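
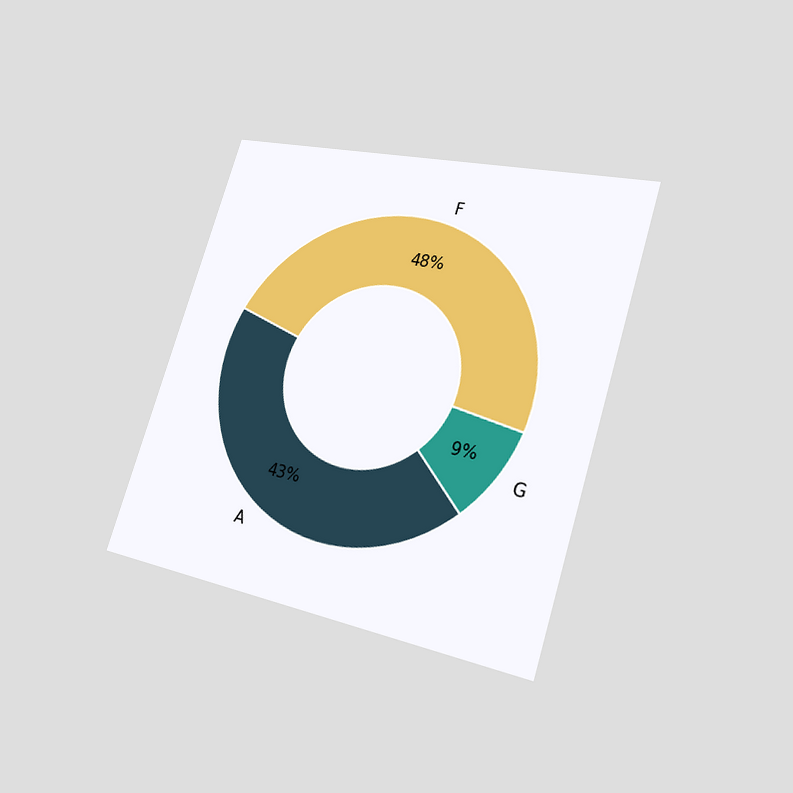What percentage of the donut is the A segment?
43%

The chart is tilted about 18° clockwise and viewed slightly from the right. The A segment takes up 43% of the ring.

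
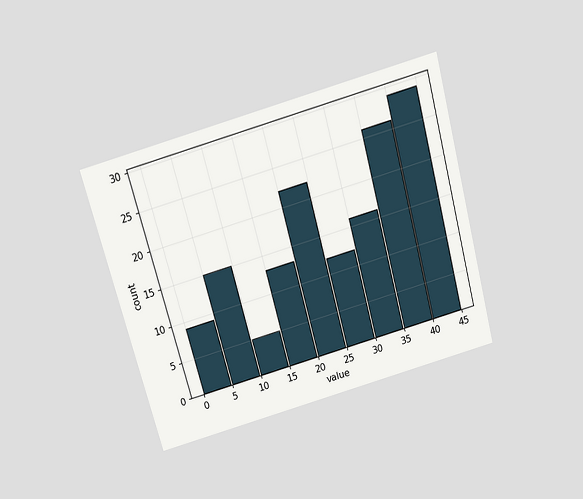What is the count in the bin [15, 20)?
The chart is tilted about 15° counter-clockwise and viewed slightly from above. The [15, 20) bin has height 13.

13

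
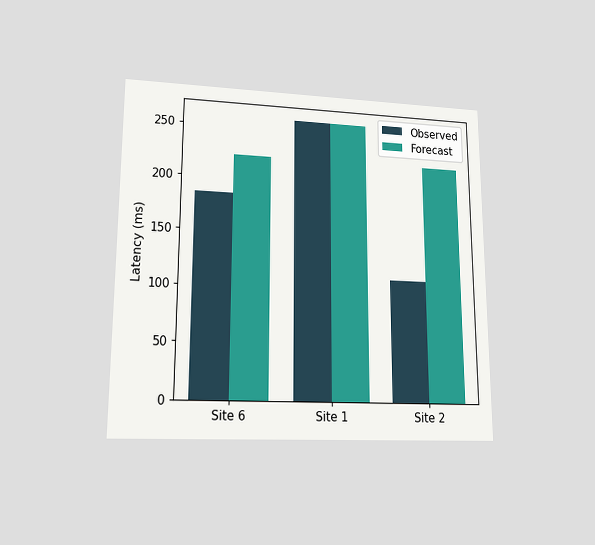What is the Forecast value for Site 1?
The chart is viewed at a slight angle. The Forecast bar at Site 1 reaches 259ms on the y-axis.

259ms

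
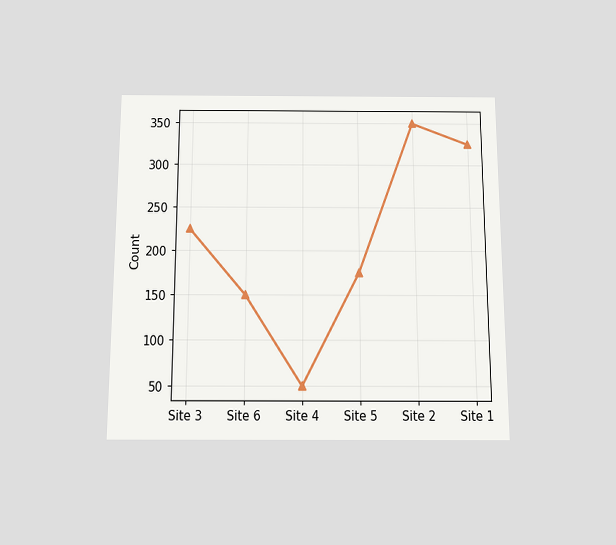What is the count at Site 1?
325

The chart is viewed slightly from below. At Site 1, the line is at 325.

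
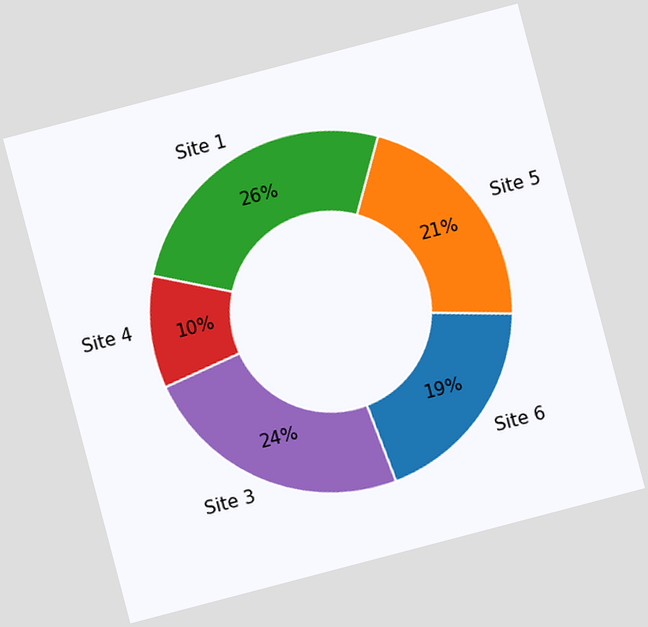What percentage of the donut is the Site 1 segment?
26%

The chart is tilted about 15° counter-clockwise. The Site 1 segment takes up 26% of the ring.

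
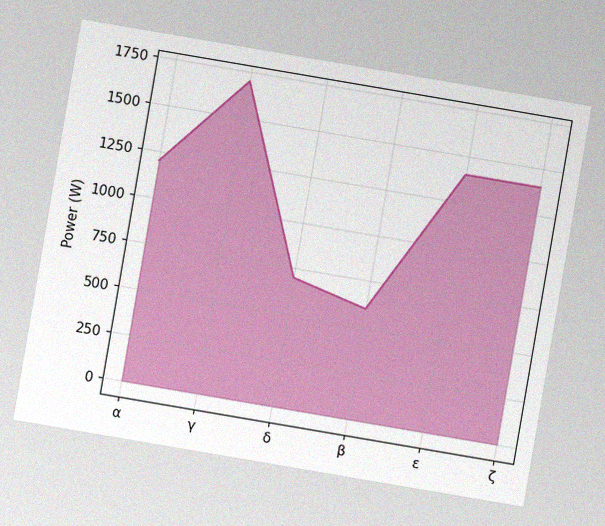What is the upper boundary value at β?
The chart is tilted about 10° clockwise, with some photo noise. At β the upper boundary is at 600W.

600W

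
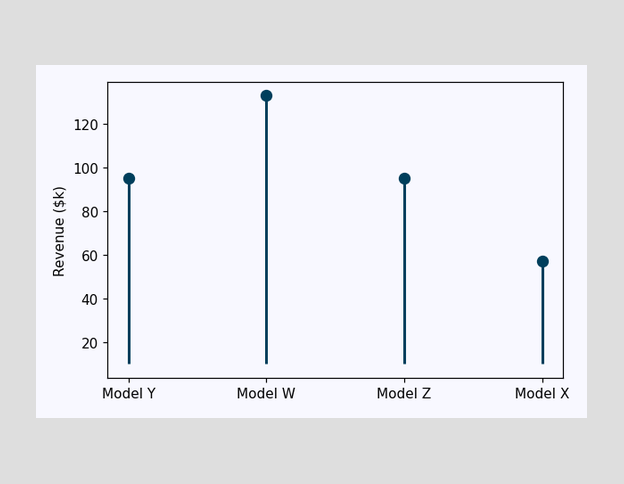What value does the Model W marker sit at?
$133k

The Model W marker sits at $133k.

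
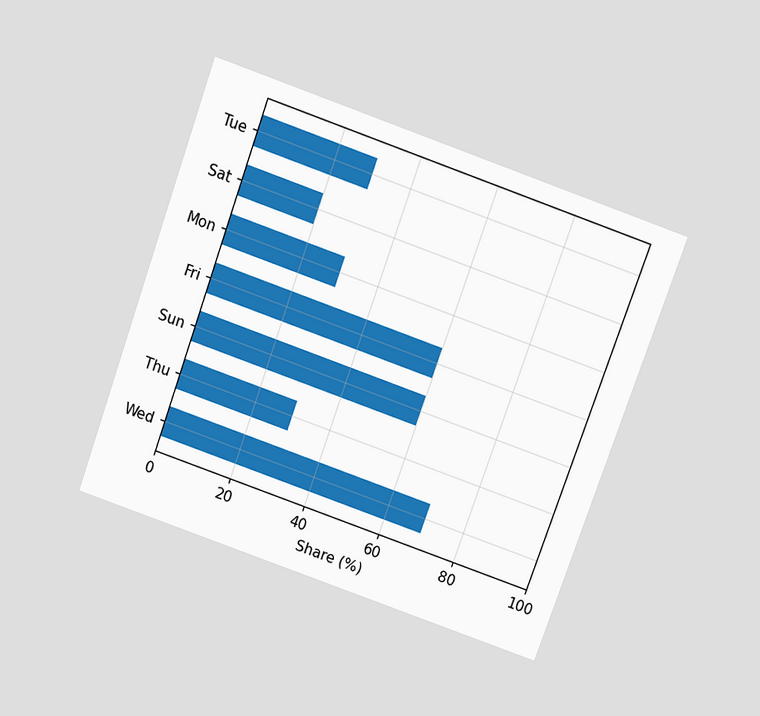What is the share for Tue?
30%

The chart is tilted about 20° clockwise and viewed slightly from above. Reading along the chart's x-axis, the Tue bar reaches 30%.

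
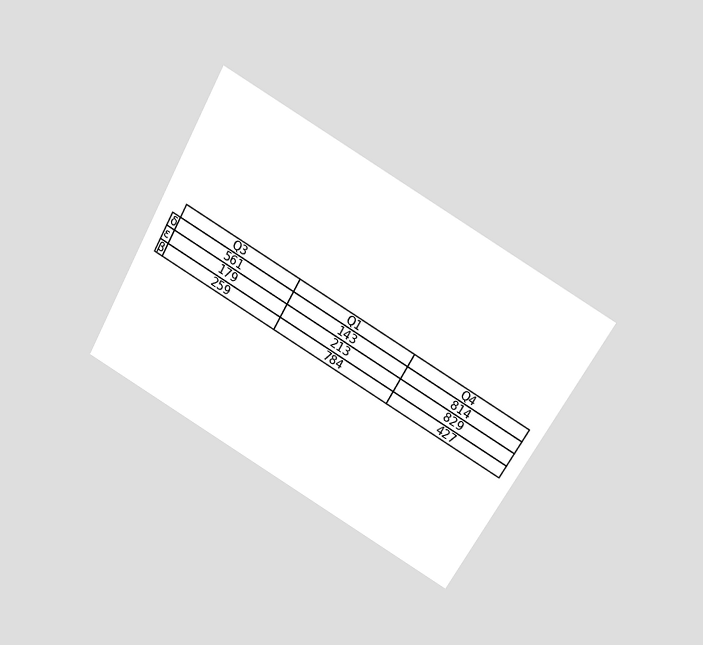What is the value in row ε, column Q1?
213

The chart is tilted about 30° clockwise and viewed slightly from above. The (ε, Q1) cell reads 213.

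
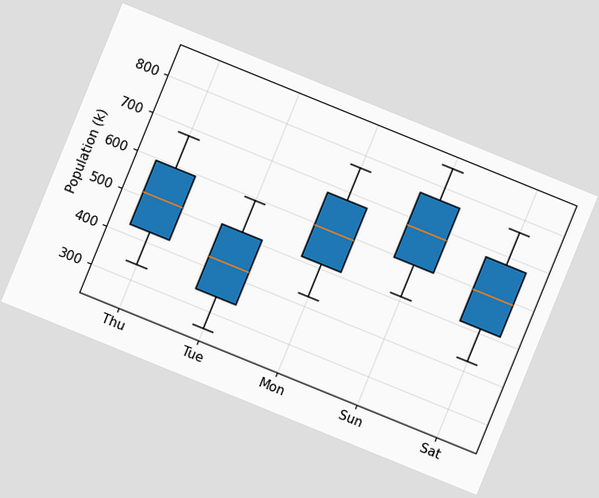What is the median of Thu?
510k

The chart is tilted about 22° clockwise. The median line in the Thu box sits at 510k.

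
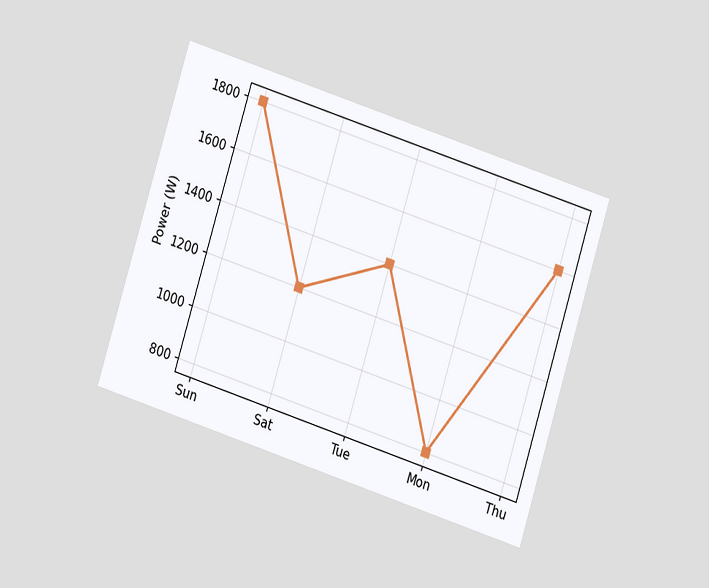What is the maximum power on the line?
1800W

The chart is tilted about 18° clockwise and viewed at a slight angle. The highest point is at Sun, and reading across to the y-axis gives 1800W.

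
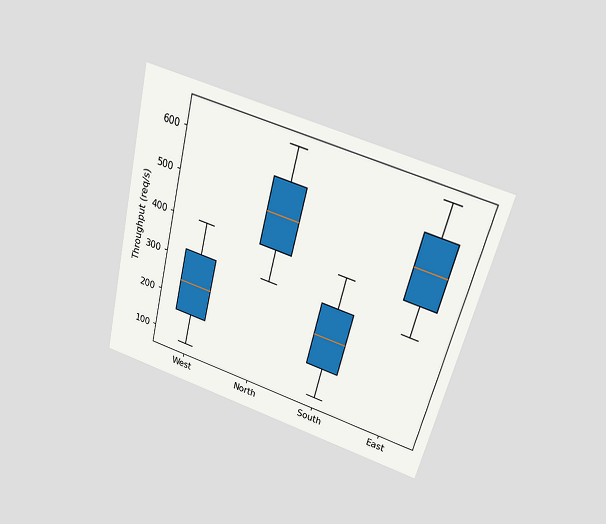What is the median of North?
480req/s

The chart is tilted about 14° clockwise and viewed slightly from above. The median line in the North box sits at 480req/s.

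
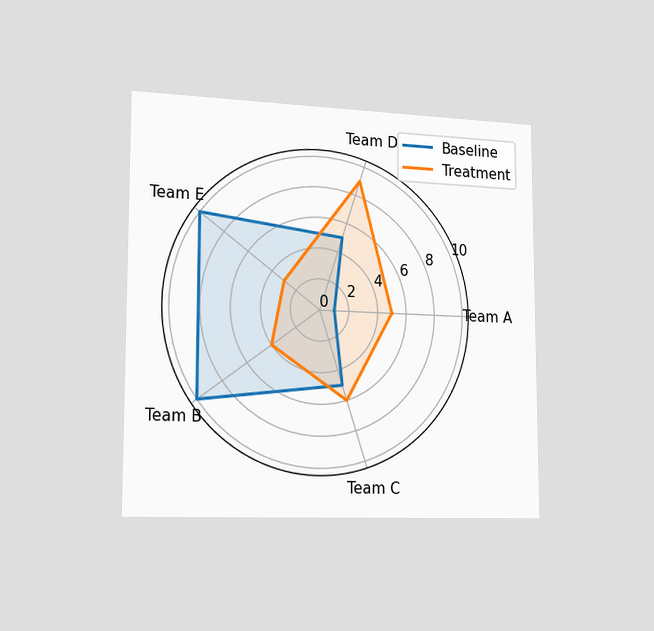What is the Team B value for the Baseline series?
The chart is viewed slightly from the left. On the Team B axis, Baseline reaches 10.

10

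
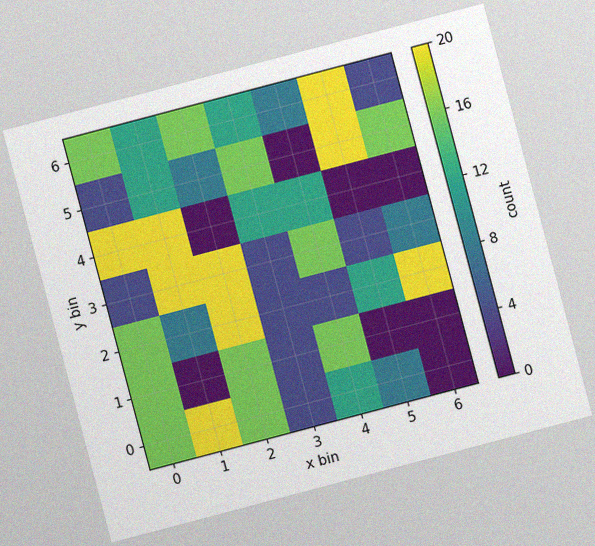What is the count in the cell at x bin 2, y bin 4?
The chart is tilted about 15° counter-clockwise, with some photo noise. Matching the cell (2, 4) against the colorbar gives 0.

0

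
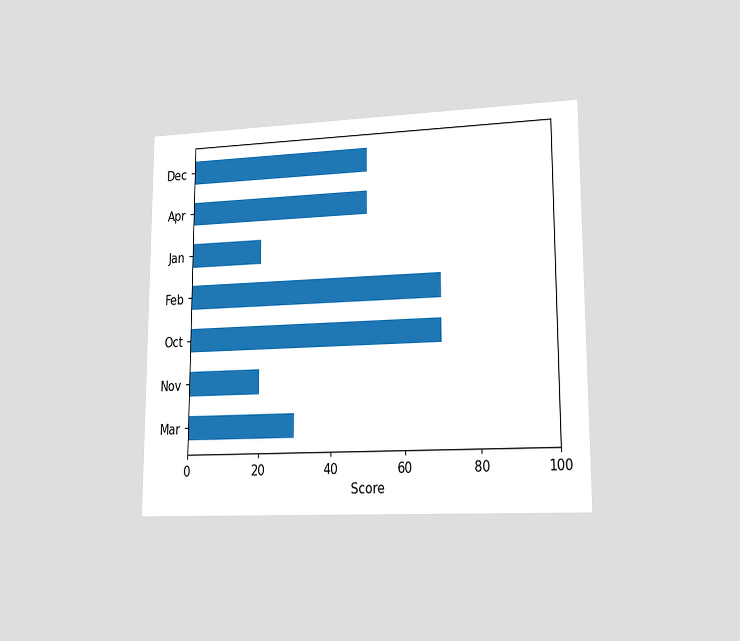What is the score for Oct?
The chart is viewed slightly from the right. Reading along the chart's x-axis, the Oct bar reaches 70.

70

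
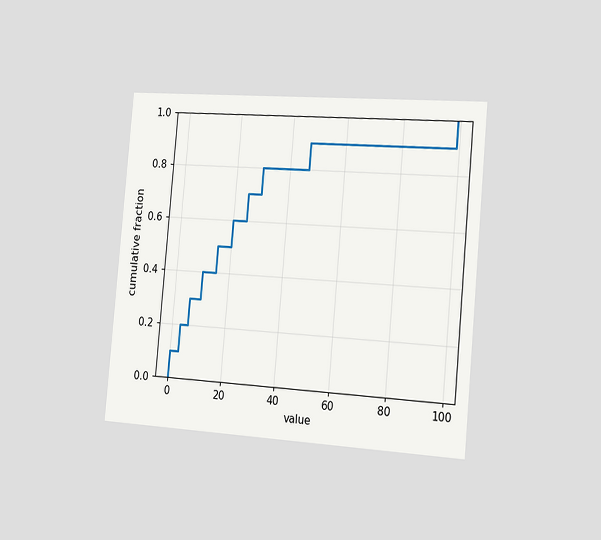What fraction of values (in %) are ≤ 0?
10%

The chart is tilted about 5° clockwise and viewed slightly from the right. At x=0 the ECDF step is at 10%.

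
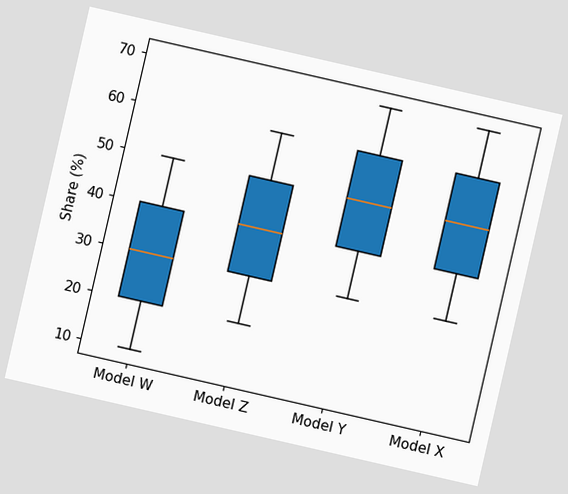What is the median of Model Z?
The chart is tilted about 13° clockwise. The median line in the Model Z box sits at 40%.

40%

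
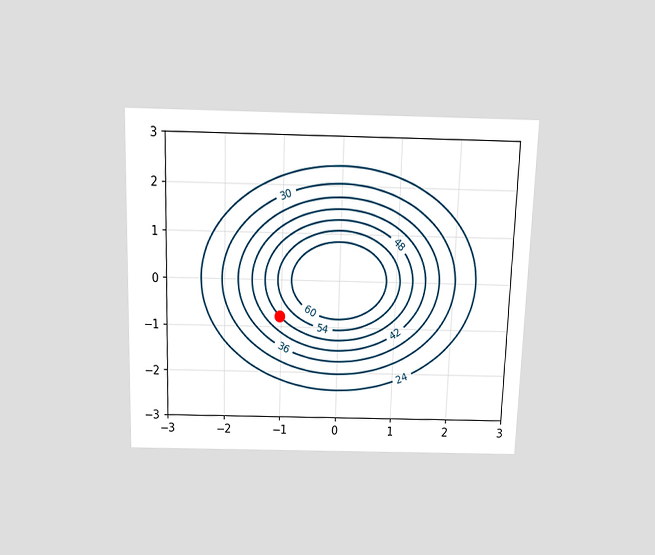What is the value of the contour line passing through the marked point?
The chart is viewed slightly from above. The marked point sits on the contour labelled 48.

48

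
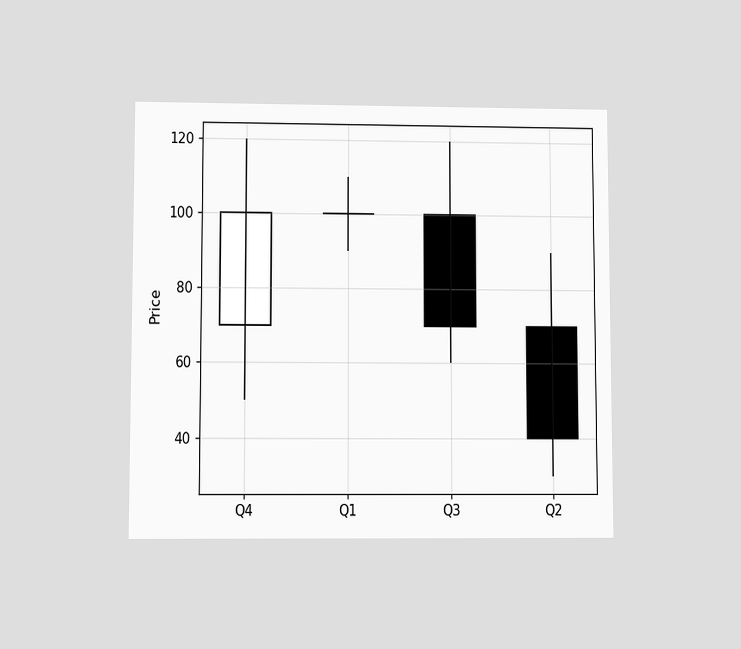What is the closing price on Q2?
The chart is viewed at a slight angle. The Q2 candle closes at 40.

40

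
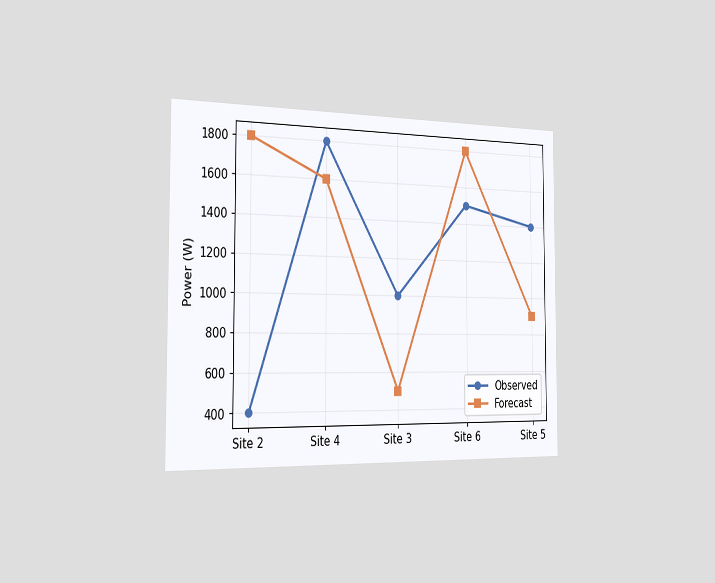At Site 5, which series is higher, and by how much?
Observed, by 500W

The chart is viewed slightly from the left. At Site 5, Observed sits above the other line by 500W.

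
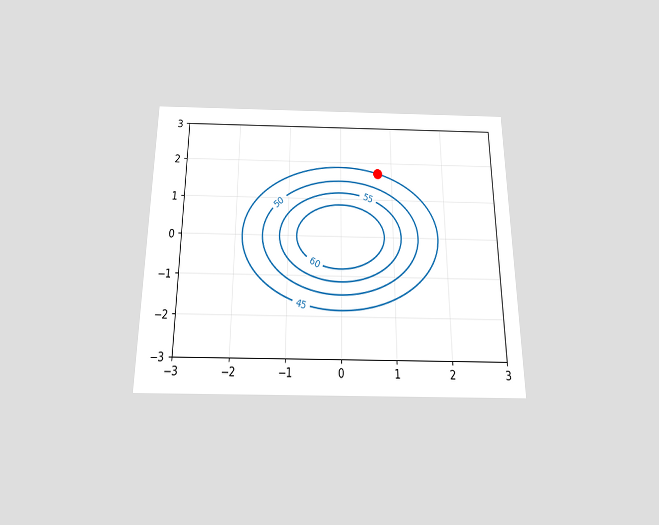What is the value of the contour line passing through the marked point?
The chart is viewed slightly from below. The marked point sits on the contour labelled 45.

45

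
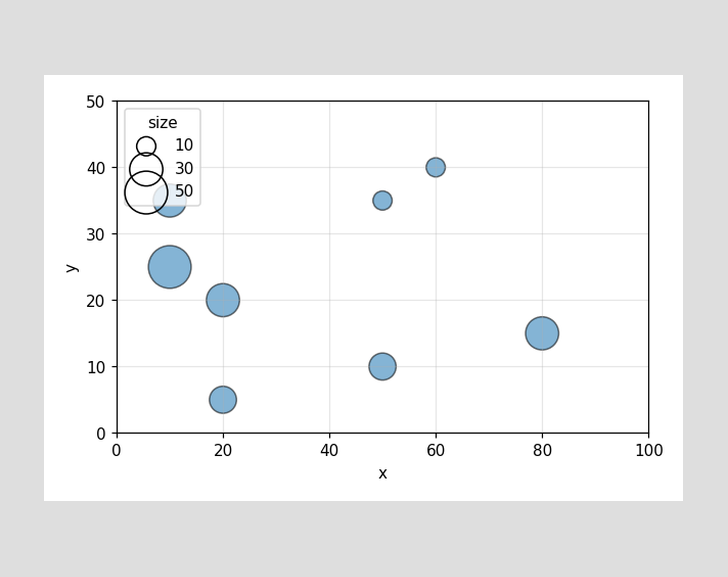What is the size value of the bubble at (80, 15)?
Matching the bubble at (80, 15) against the size legend gives 30.

30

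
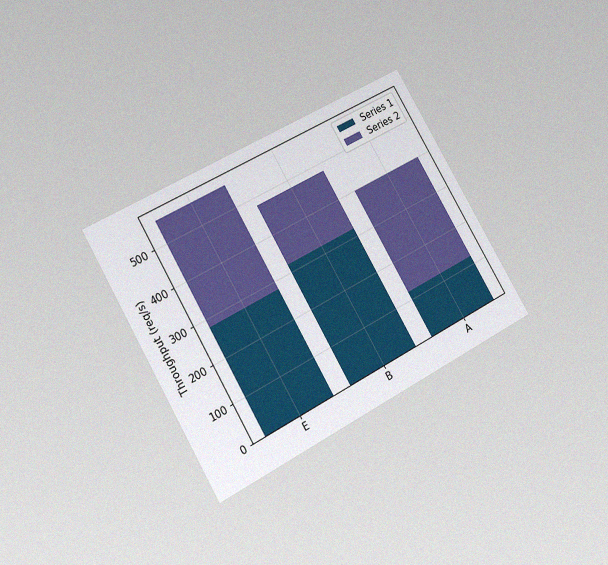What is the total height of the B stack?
480req/s

The chart is tilted about 30° counter-clockwise and viewed at a slight angle, with some photo noise. The B stack's top reaches 480req/s on the y-axis.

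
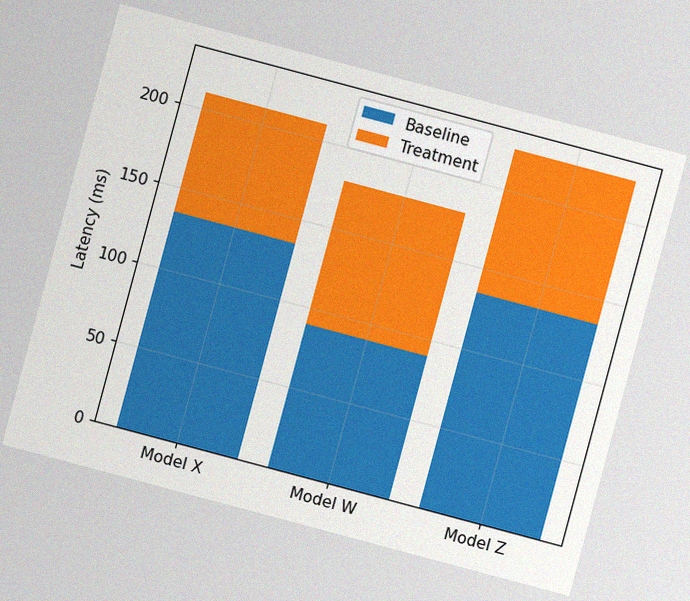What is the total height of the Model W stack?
The chart is tilted about 15° clockwise, with some photo noise. The Model W stack's top reaches 180ms on the y-axis.

180ms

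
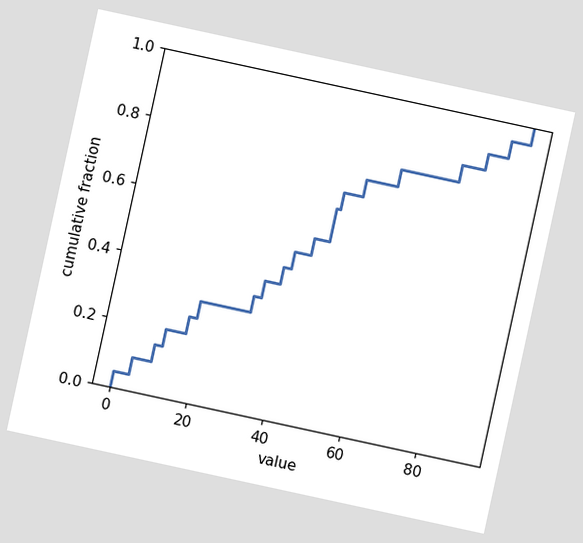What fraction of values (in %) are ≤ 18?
The chart is tilted about 12° clockwise. At x=18 the ECDF step is at 30%.

30%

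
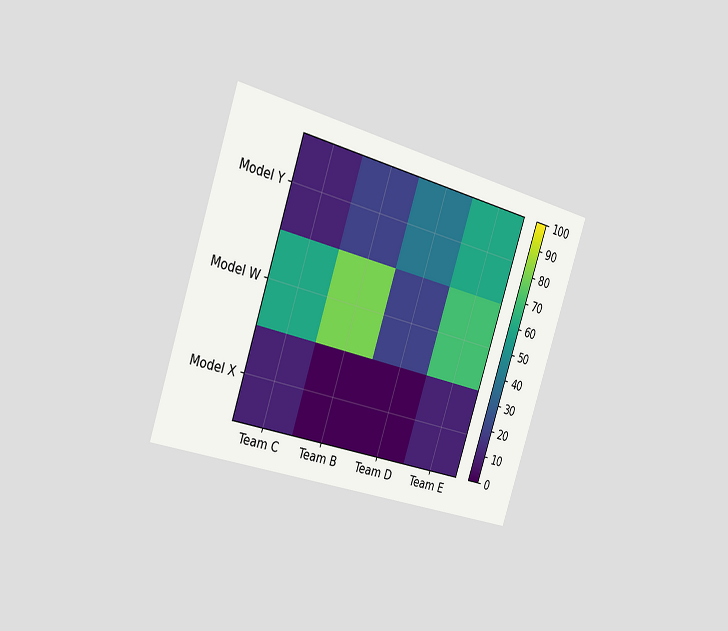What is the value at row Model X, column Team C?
10

The chart is tilted about 18° clockwise and viewed slightly from the left. Matching cell (Model X, Team C) against the colorbar gives 10.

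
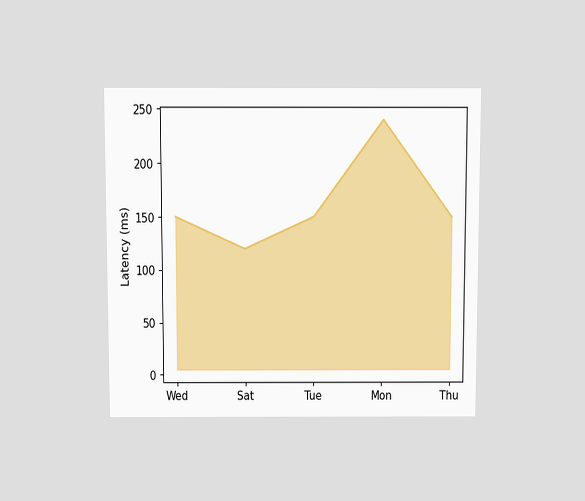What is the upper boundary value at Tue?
150ms

The chart is viewed slightly from above. At Tue the upper boundary is at 150ms.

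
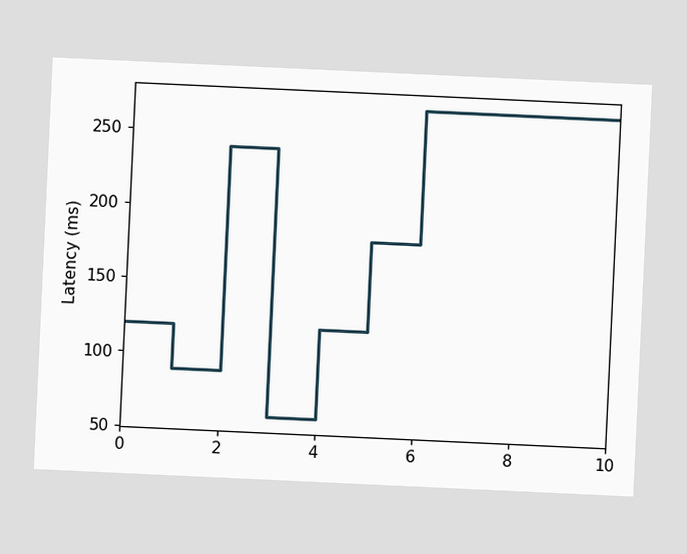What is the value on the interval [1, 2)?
90ms

The chart is tilted about 3° clockwise. On [1, 2) the step sits at 90ms.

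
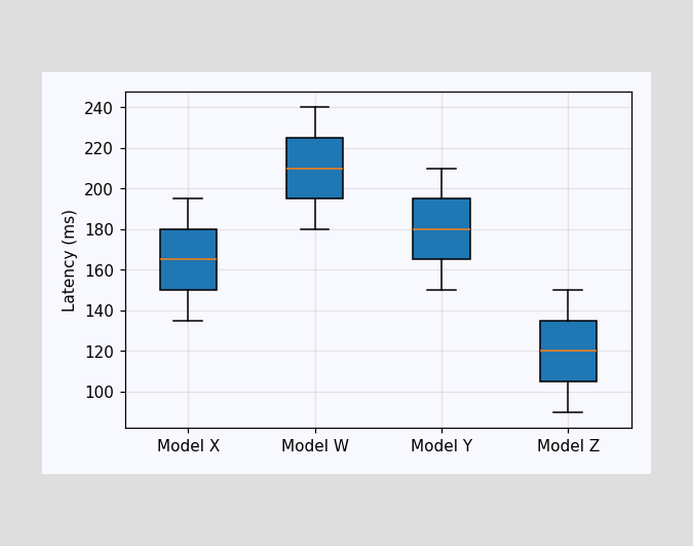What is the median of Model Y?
The median line in the Model Y box sits at 180ms.

180ms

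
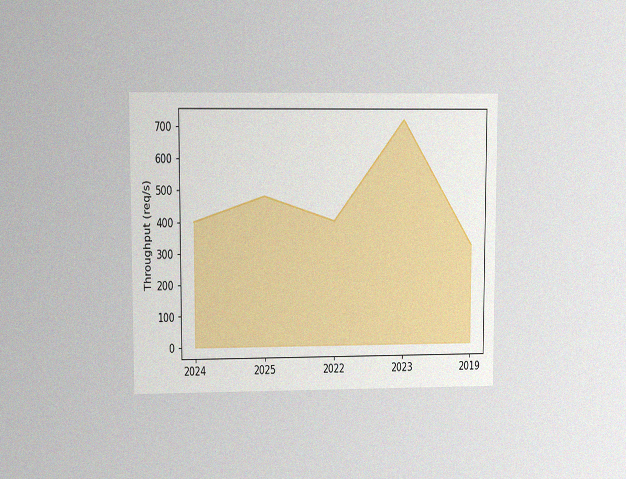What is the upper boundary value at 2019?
320req/s

The chart is viewed at a slight angle, with some photo noise. At 2019 the upper boundary is at 320req/s.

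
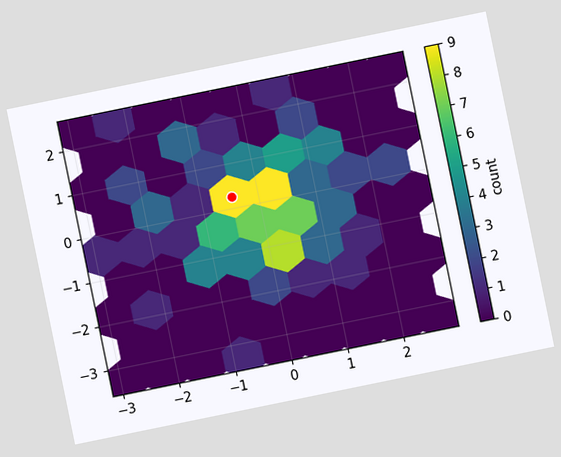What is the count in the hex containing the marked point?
The chart is tilted about 12° counter-clockwise. The marked hex reads 9 on the colorbar.

9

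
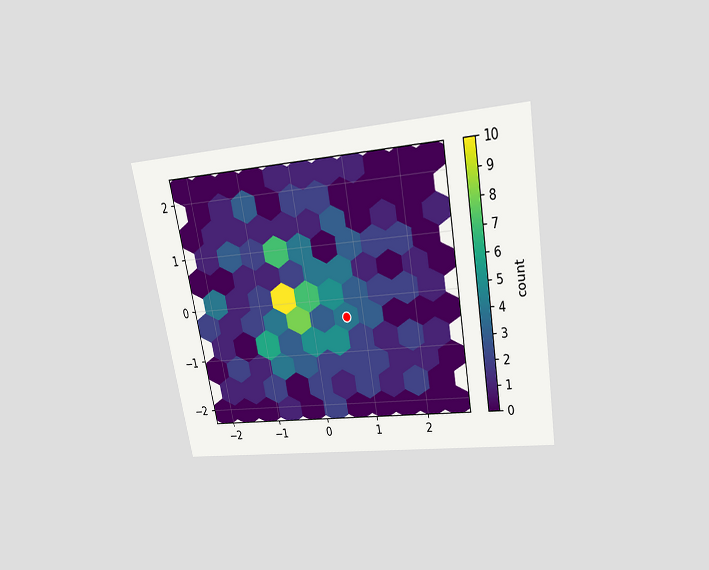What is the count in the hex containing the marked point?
4

The chart is tilted about 10° counter-clockwise and viewed slightly from above. The marked hex reads 4 on the colorbar.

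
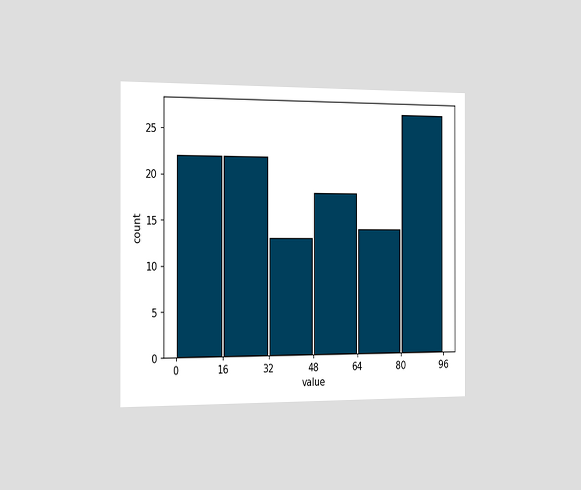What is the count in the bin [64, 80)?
14

The chart is viewed slightly from the left. The [64, 80) bin has height 14.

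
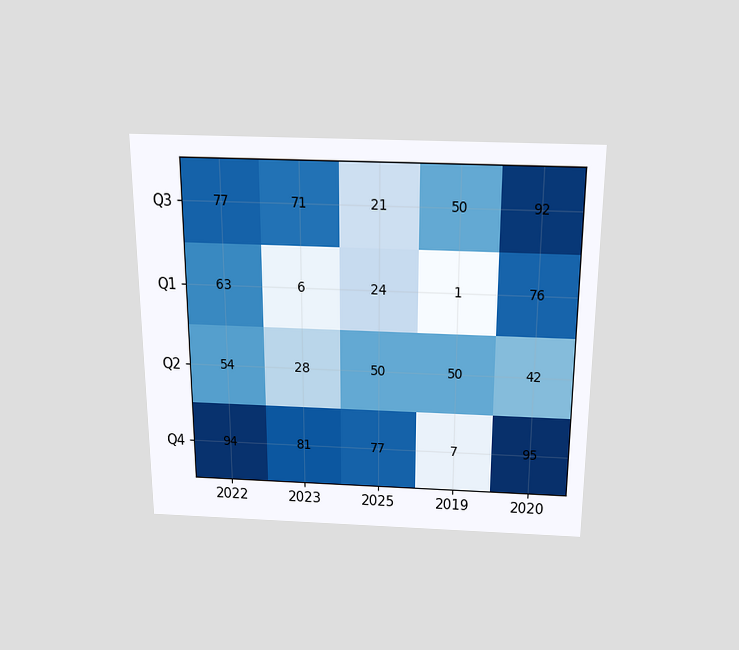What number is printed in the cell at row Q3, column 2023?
71

The chart is viewed slightly from above. The (Q3, 2023) cell reads 71.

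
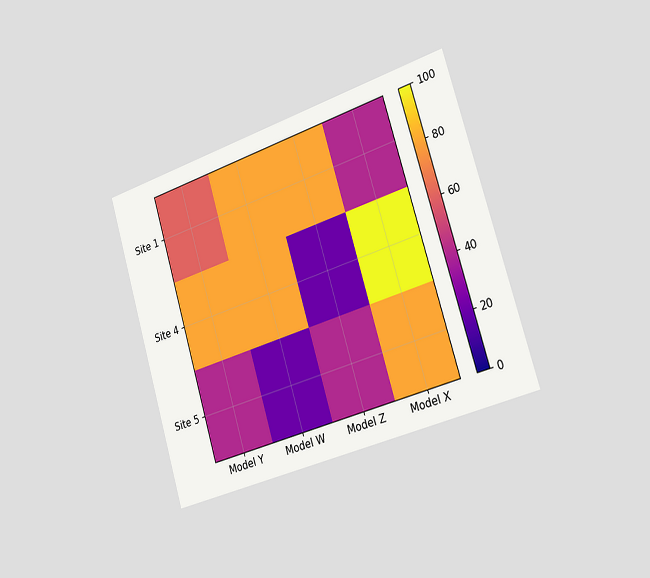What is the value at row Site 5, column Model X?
The chart is tilted about 17° counter-clockwise and viewed slightly from the right. Matching cell (Site 5, Model X) against the colorbar gives 80.

80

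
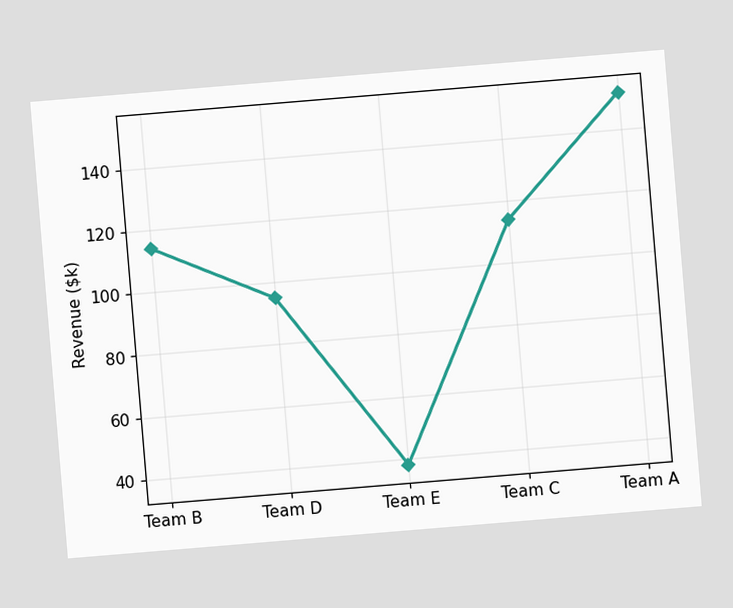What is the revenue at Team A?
$152k

The chart is tilted about 5° counter-clockwise. At Team A, the line is at $152k.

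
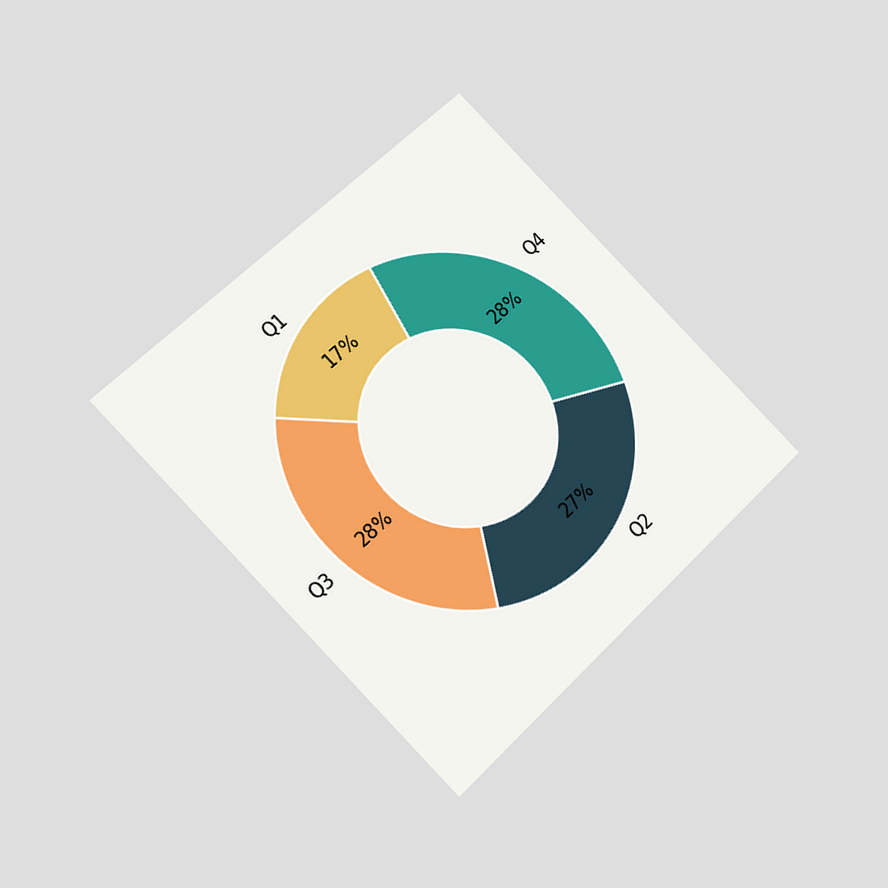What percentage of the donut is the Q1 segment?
17%

The chart is tilted about 45° counter-clockwise and viewed slightly from below. The Q1 segment takes up 17% of the ring.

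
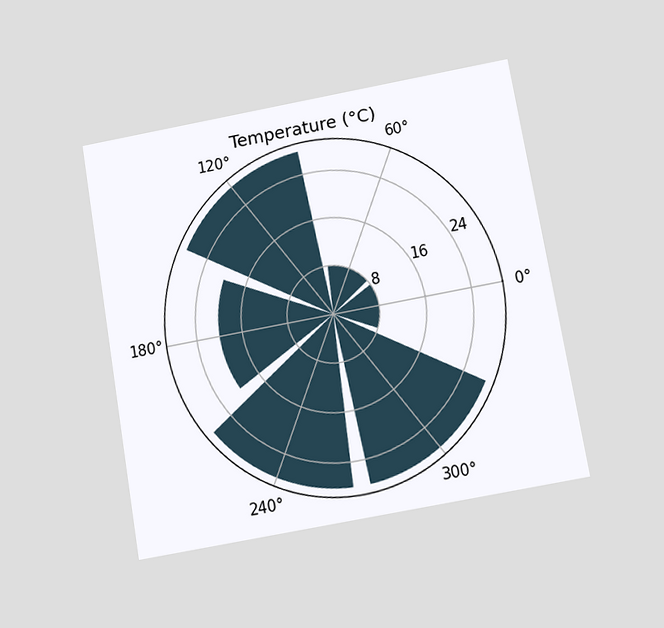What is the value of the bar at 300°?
28°C

The chart is tilted about 10° counter-clockwise and viewed slightly from below. The bar at 300° reaches 28°C on the radial axis.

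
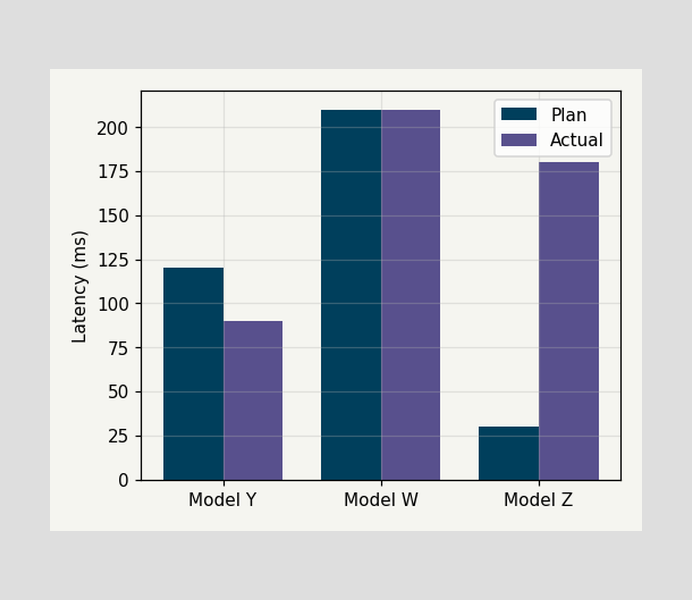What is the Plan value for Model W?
The Plan bar at Model W reaches 210ms on the y-axis.

210ms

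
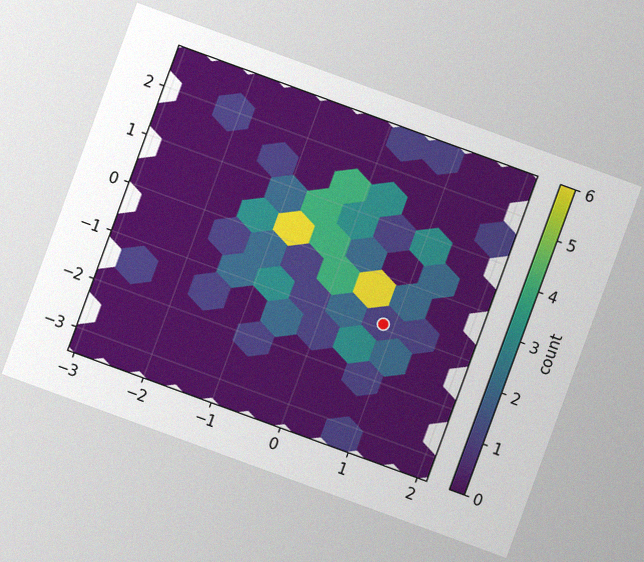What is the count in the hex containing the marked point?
The chart is tilted about 20° clockwise, with some photo noise. The marked hex reads 1 on the colorbar.

1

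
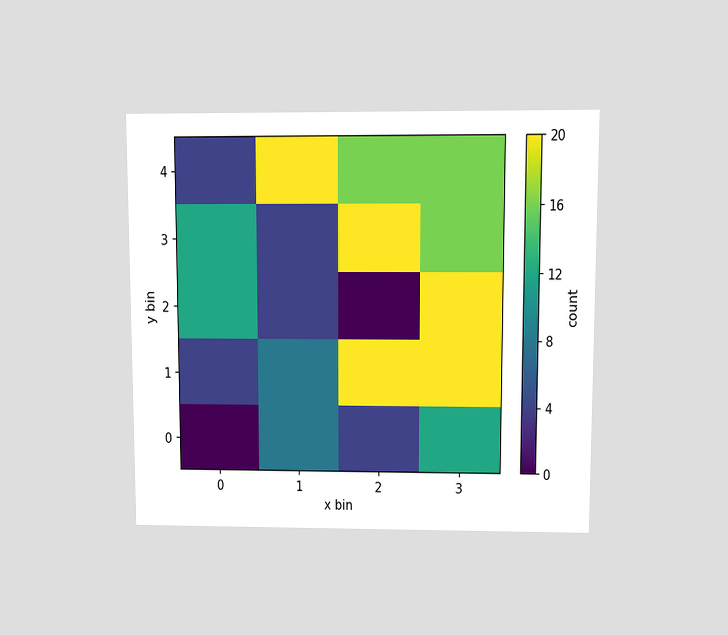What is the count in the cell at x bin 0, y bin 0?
0

The chart is viewed at a slight angle. Matching the cell (0, 0) against the colorbar gives 0.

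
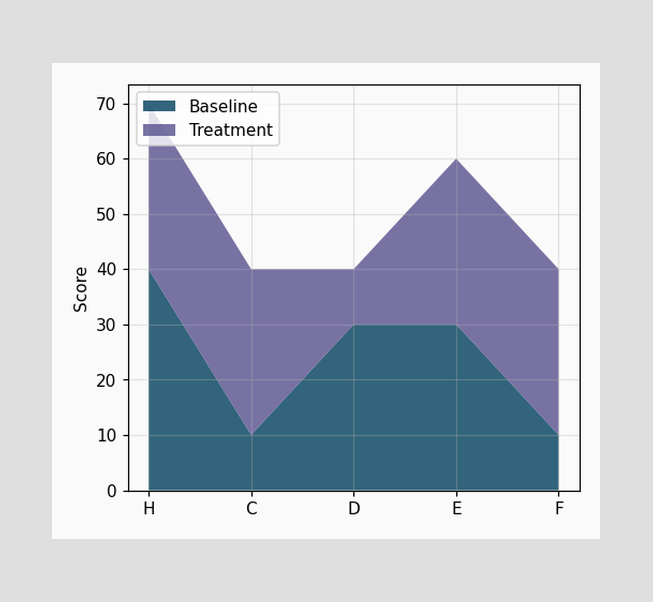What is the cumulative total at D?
40

The stacked total at D reaches 40.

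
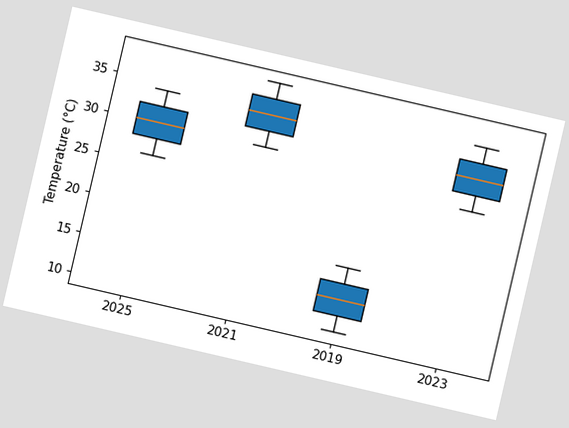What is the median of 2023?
32°C

The chart is tilted about 13° clockwise. The median line in the 2023 box sits at 32°C.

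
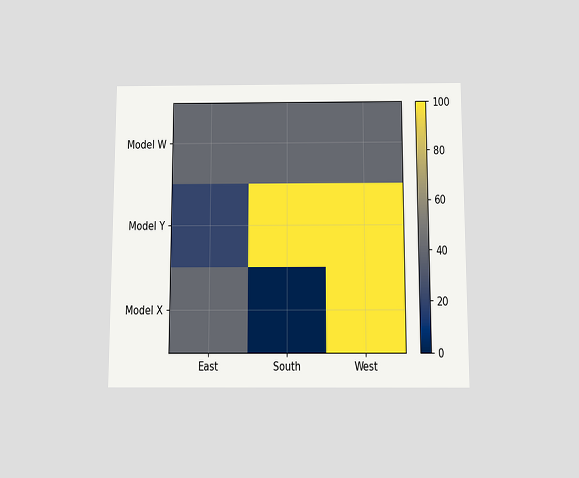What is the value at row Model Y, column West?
100

The chart is viewed slightly from below. Matching cell (Model Y, West) against the colorbar gives 100.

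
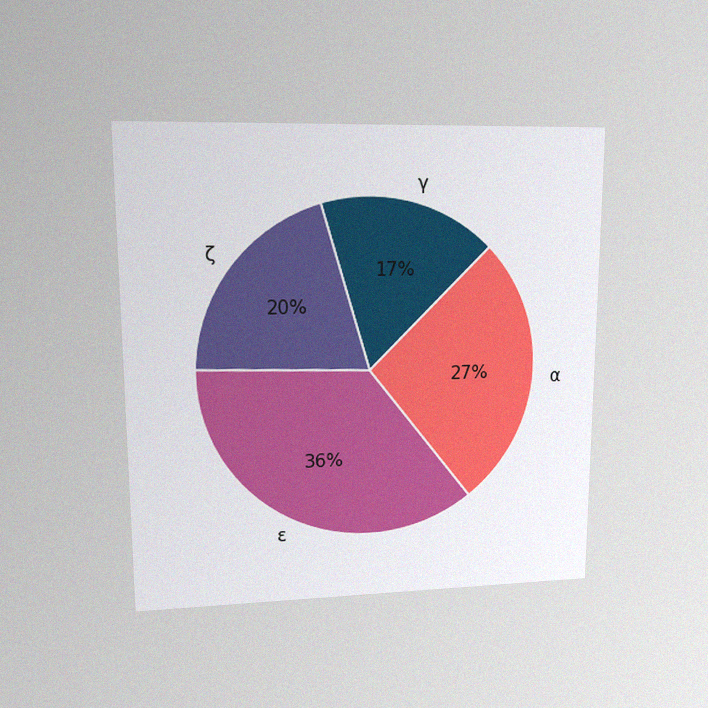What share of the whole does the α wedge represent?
27%

The chart is viewed at a slight angle, with some photo noise. The α slice takes up 27% of the pie.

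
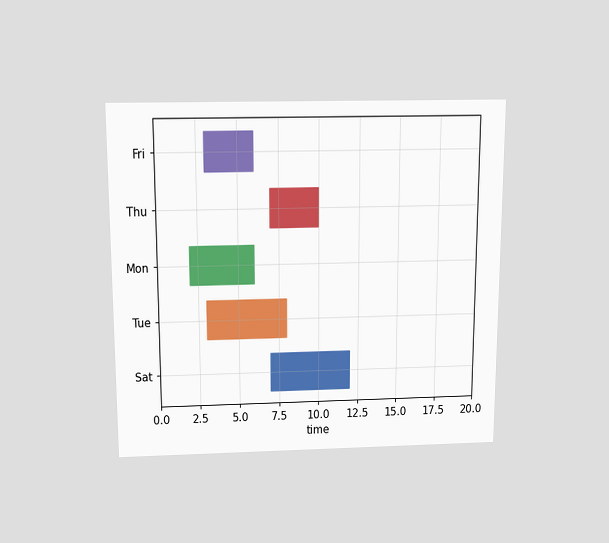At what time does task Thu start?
The chart is viewed slightly from above. The Thu bar begins at t=7.

7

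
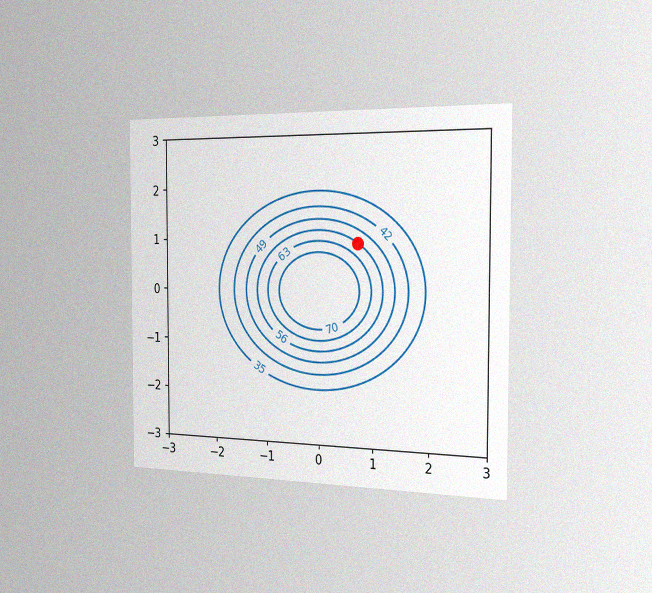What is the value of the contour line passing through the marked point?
56

The chart is viewed slightly from the right, with some photo noise. The marked point sits on the contour labelled 56.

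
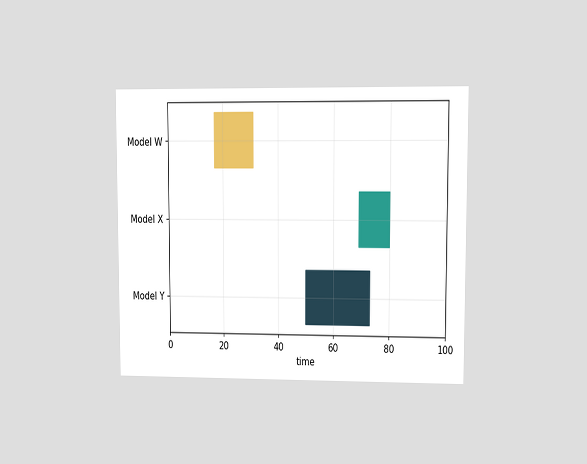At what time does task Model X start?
The chart is viewed at a slight angle. The Model X bar begins at t=69.

69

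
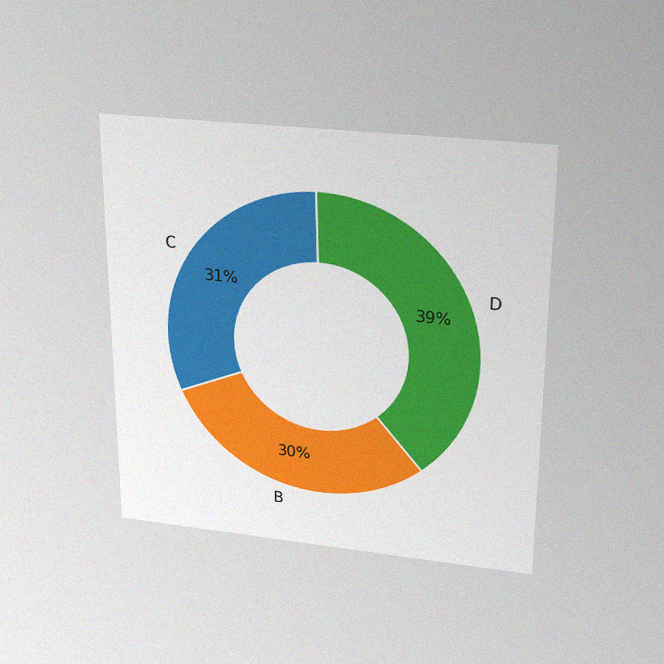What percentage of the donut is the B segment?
The chart is viewed slightly from above, with some photo noise. The B segment takes up 30% of the ring.

30%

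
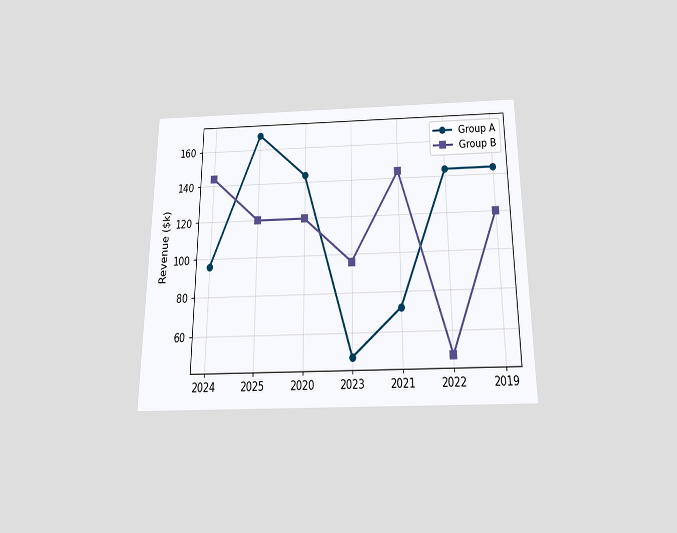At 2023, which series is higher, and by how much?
Group B, by $48k

The chart is viewed slightly from below. At 2023, Group B sits above the other line by $48k.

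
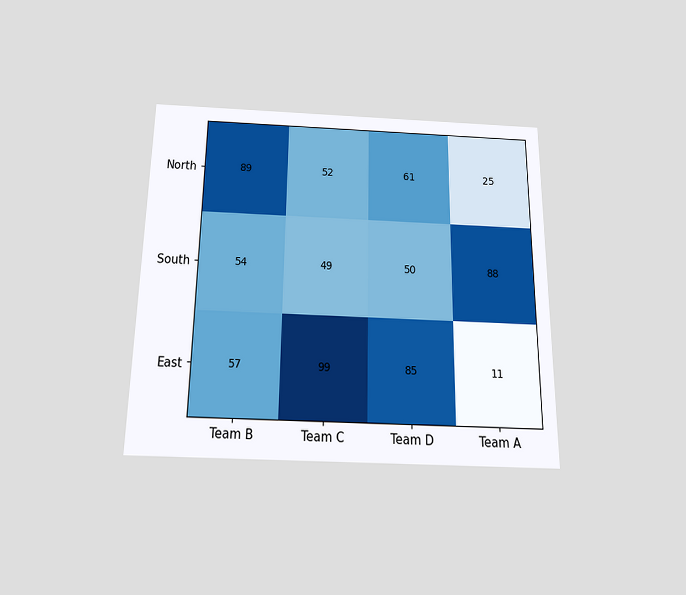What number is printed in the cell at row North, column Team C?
52

The chart is viewed slightly from below. The (North, Team C) cell reads 52.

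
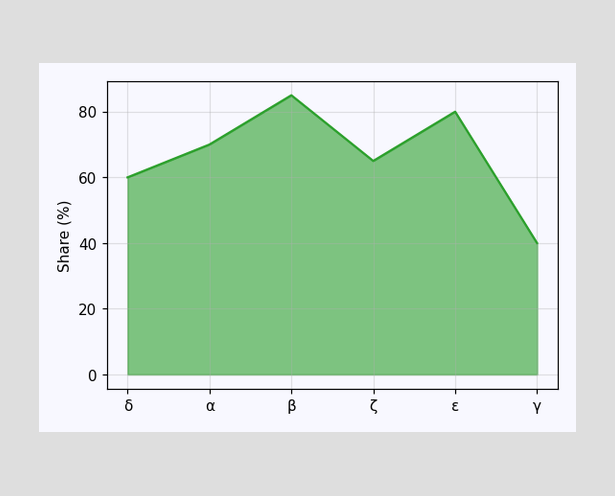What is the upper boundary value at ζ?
At ζ the upper boundary is at 65%.

65%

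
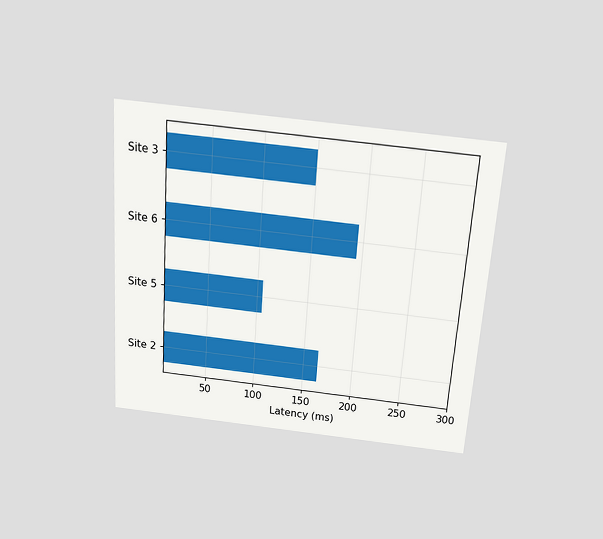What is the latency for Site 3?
The chart is tilted about 4° clockwise and viewed slightly from above. Reading along the chart's x-axis, the Site 3 bar reaches 150ms.

150ms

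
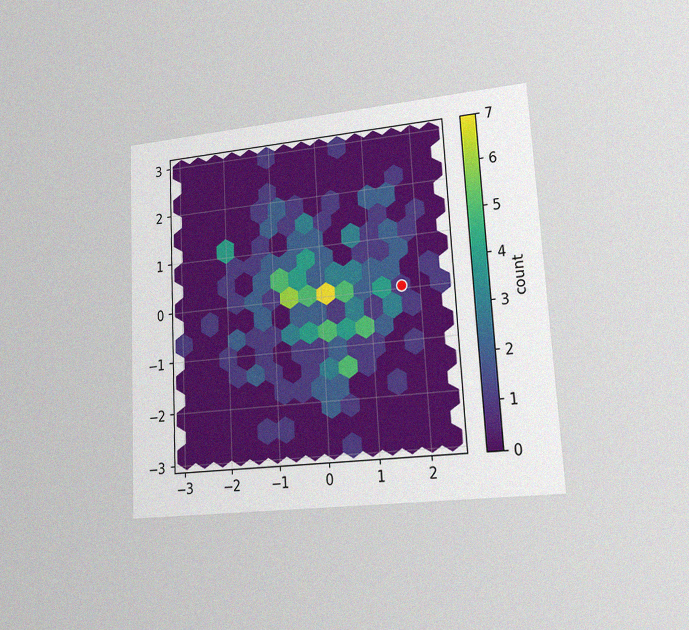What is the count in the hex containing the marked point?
1

The chart is tilted about 3° counter-clockwise and viewed slightly from the right, with some photo noise. The marked hex reads 1 on the colorbar.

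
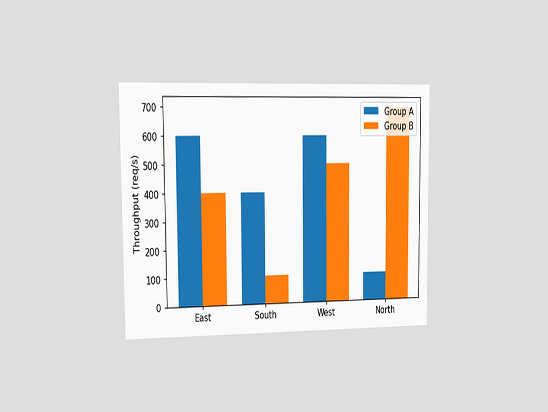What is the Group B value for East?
400req/s

The chart is viewed at a slight angle. The Group B bar at East reaches 400req/s on the y-axis.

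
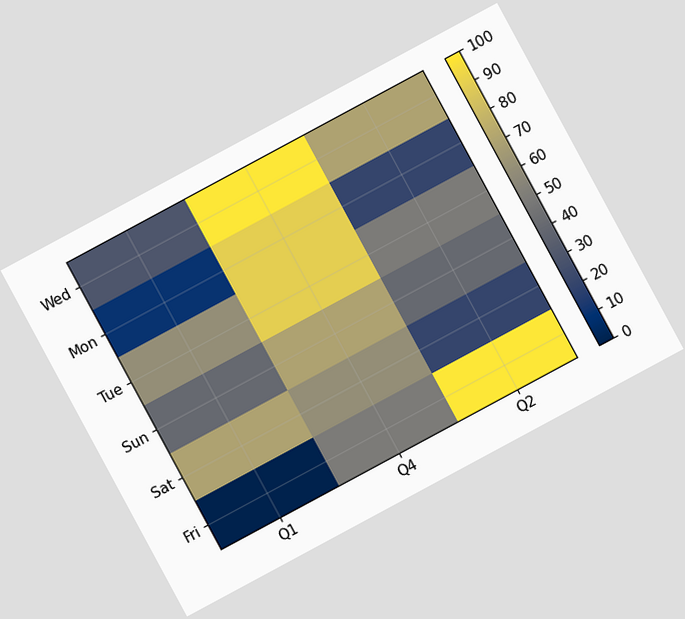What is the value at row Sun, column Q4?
70

The chart is tilted about 28° counter-clockwise. Matching cell (Sun, Q4) against the colorbar gives 70.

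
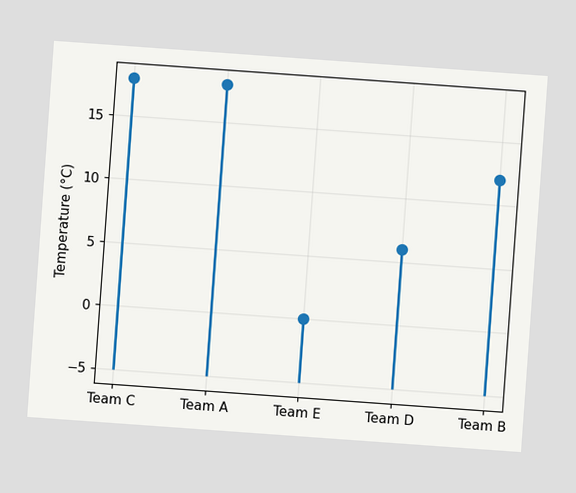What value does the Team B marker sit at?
12°C

The chart is tilted about 4° clockwise. The Team B marker sits at 12°C.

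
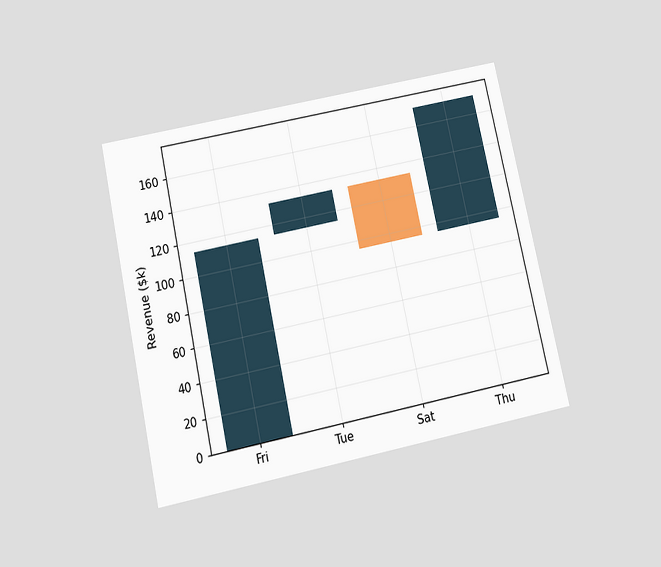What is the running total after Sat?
The chart is tilted about 12° counter-clockwise and viewed slightly from below. After Sat the running total reaches $95k.

$95k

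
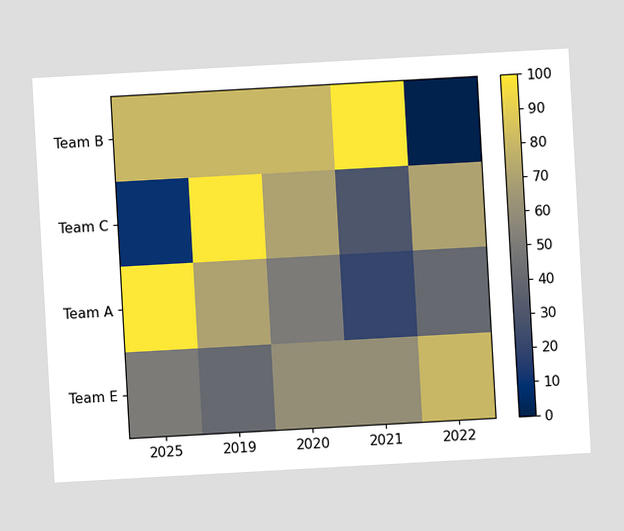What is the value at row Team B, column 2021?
100

The chart is tilted about 3° counter-clockwise. Matching cell (Team B, 2021) against the colorbar gives 100.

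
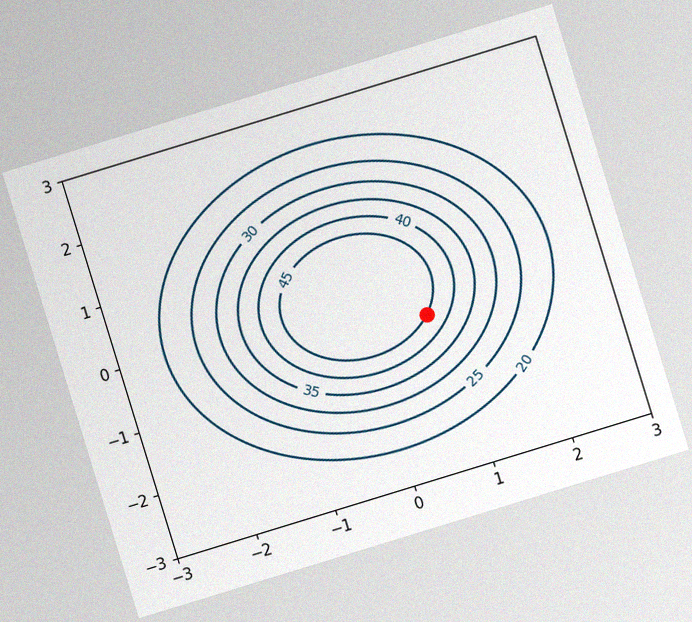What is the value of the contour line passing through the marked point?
45

The chart is tilted about 17° counter-clockwise, with some photo noise. The marked point sits on the contour labelled 45.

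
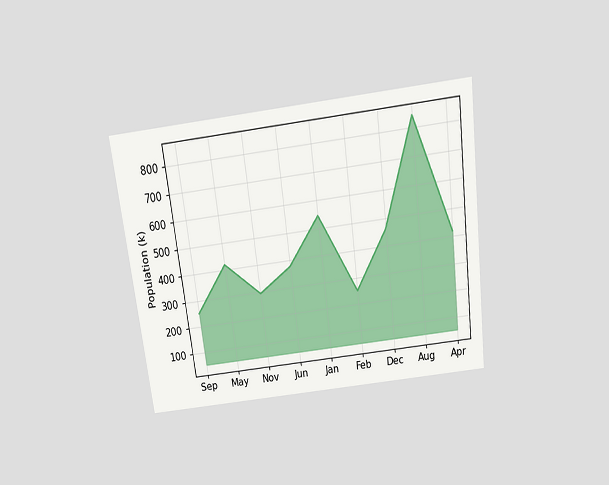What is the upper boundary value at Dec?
462k

The chart is tilted about 7° counter-clockwise and viewed slightly from above. At Dec the upper boundary is at 462k.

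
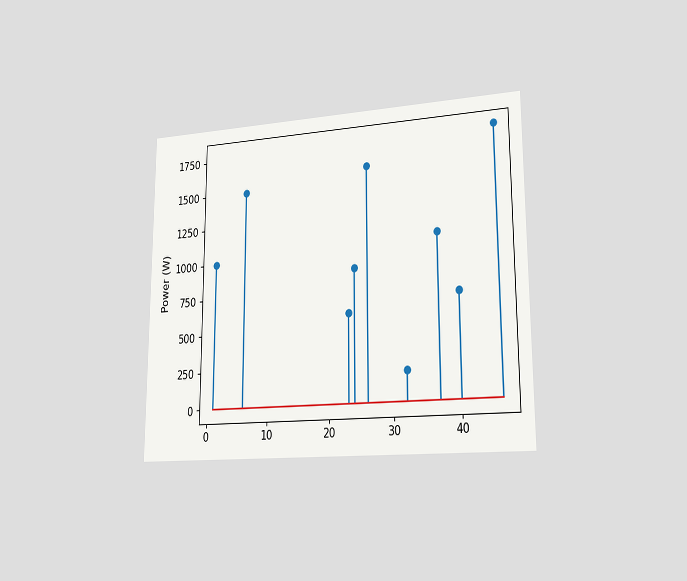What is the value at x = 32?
The chart is viewed slightly from the right. The stem at x=32 reaches 200W.

200W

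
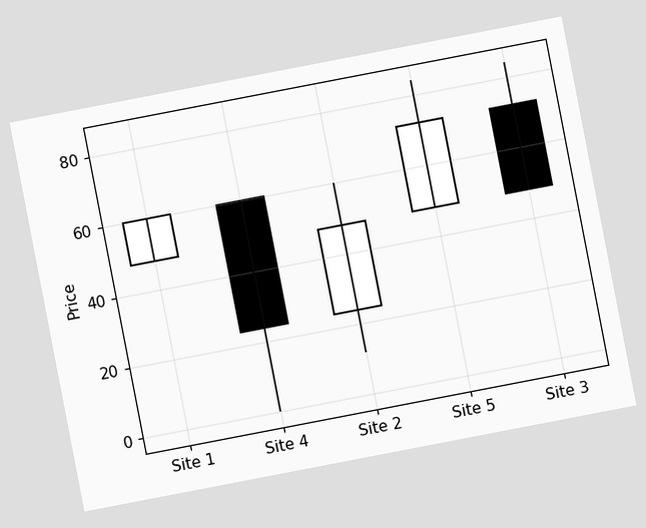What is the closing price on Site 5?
The chart is tilted about 11° counter-clockwise. The Site 5 candle closes at 72.

72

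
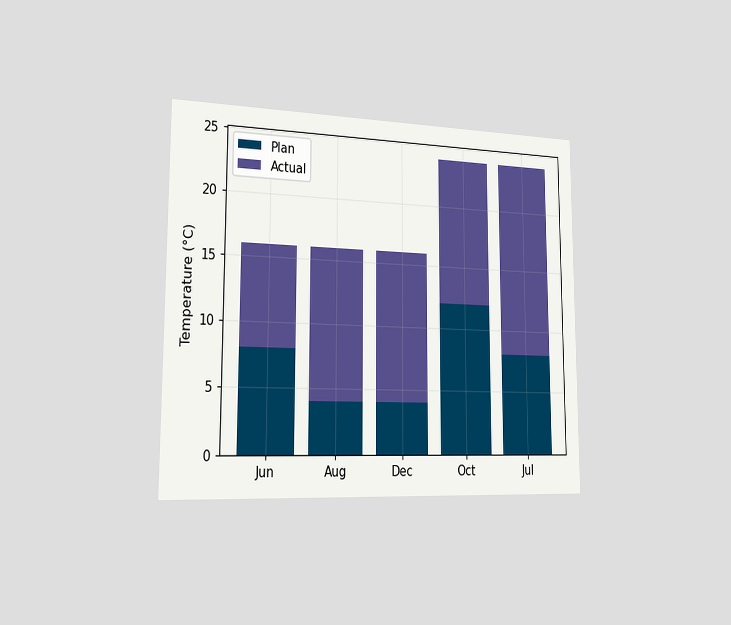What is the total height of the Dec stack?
16°C

The chart is viewed slightly from the left. The Dec stack's top reaches 16°C on the y-axis.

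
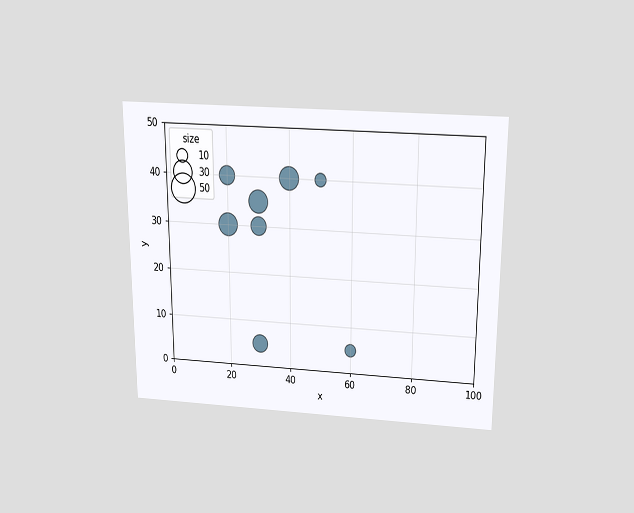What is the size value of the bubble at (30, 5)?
The chart is viewed slightly from above. Matching the bubble at (30, 5) against the size legend gives 20.

20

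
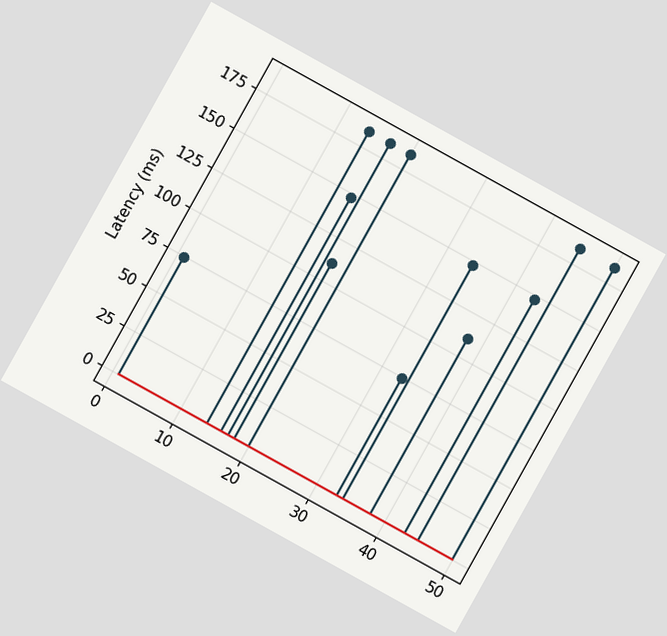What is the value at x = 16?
148ms

The chart is tilted about 29° clockwise. The stem at x=16 reaches 148ms.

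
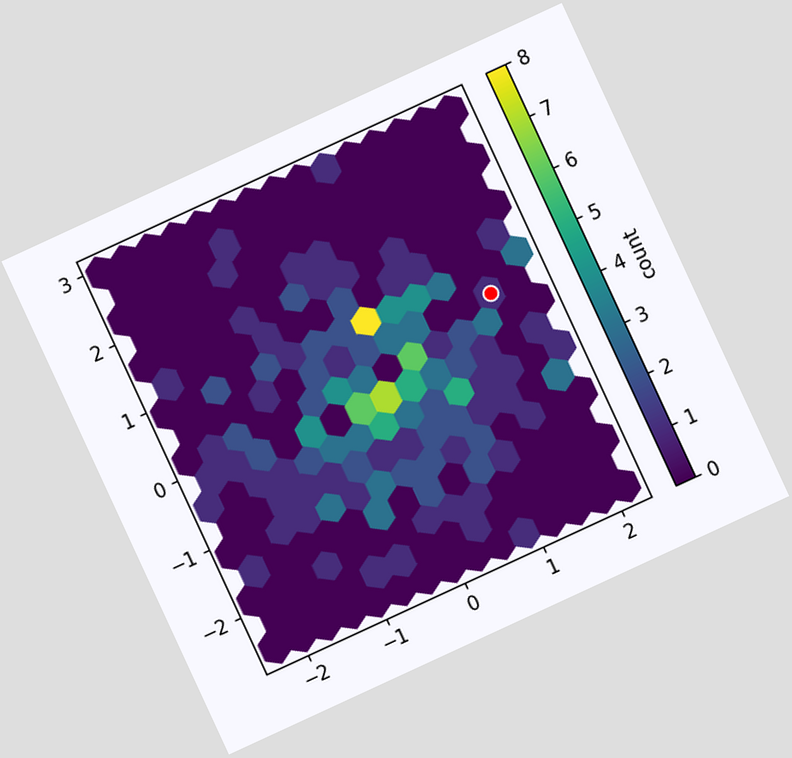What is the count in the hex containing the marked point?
The chart is tilted about 25° counter-clockwise. The marked hex reads 1 on the colorbar.

1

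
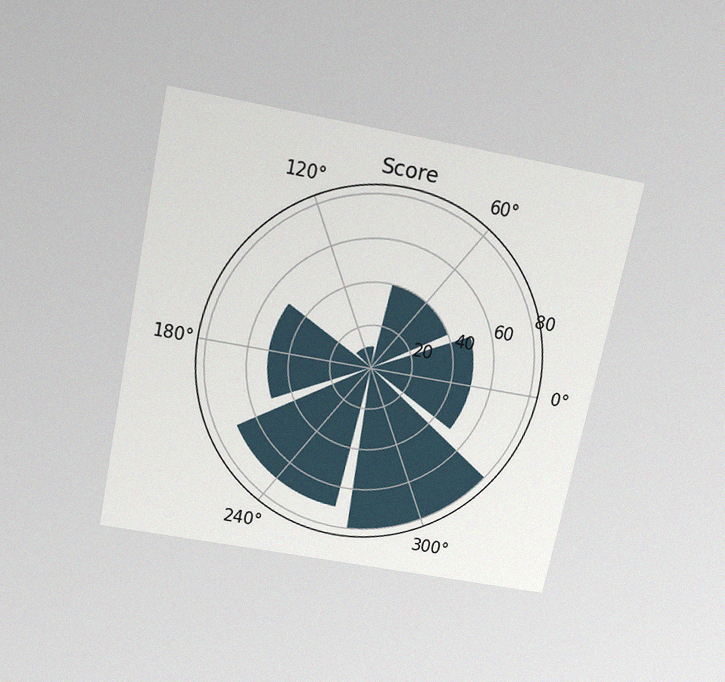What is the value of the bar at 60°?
40

The chart is tilted about 12° clockwise and viewed slightly from above, with some photo noise. The bar at 60° reaches 40 on the radial axis.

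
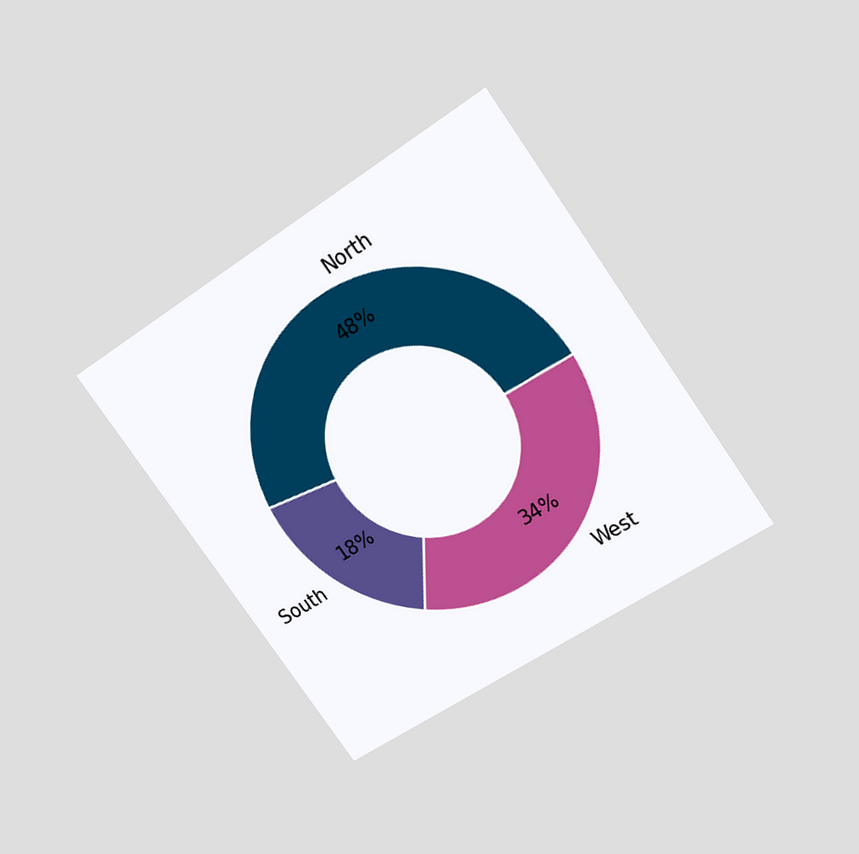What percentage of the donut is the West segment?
34%

The chart is tilted about 35° counter-clockwise and viewed slightly from above. The West segment takes up 34% of the ring.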